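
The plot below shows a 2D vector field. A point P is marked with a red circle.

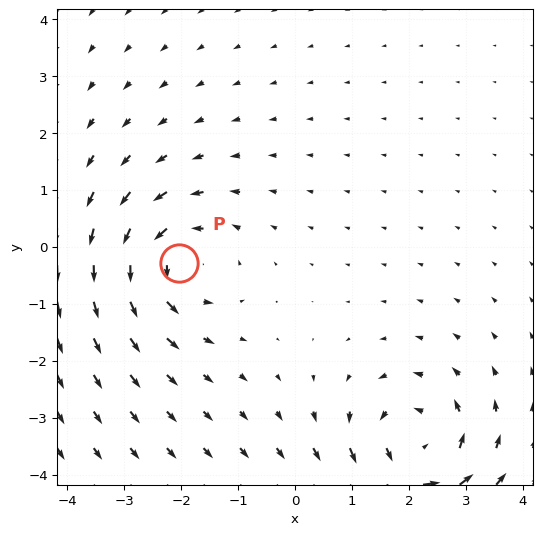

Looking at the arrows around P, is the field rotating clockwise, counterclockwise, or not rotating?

Near P at (-2.0, -0.3) the arrows circulate counterclockwise. The curl (z-component) there is about +4; positive curl means counterclockwise rotation.

counterclockwise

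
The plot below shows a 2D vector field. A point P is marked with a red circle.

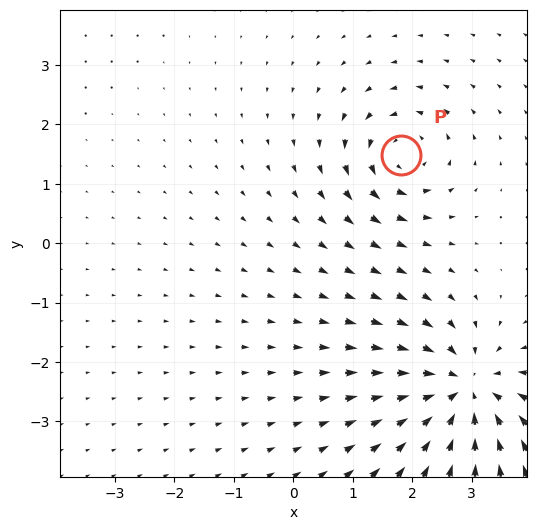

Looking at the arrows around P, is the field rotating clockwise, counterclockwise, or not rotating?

Near P at (1.8, 1.5) the arrows circulate counterclockwise. The curl (z-component) there is about +4; positive curl means counterclockwise rotation.

counterclockwise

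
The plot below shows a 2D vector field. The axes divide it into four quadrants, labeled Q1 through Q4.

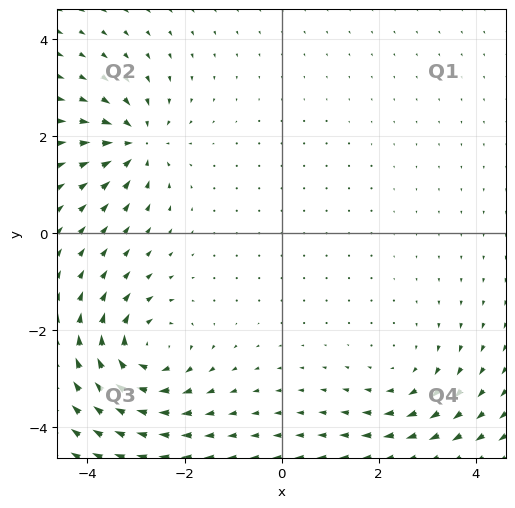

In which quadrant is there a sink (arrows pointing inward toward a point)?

Q2

The sink sits at approximately (-3.0, 1.8), which lies in quadrant Q2. The divergence there is about -4, negative as expected for a sink.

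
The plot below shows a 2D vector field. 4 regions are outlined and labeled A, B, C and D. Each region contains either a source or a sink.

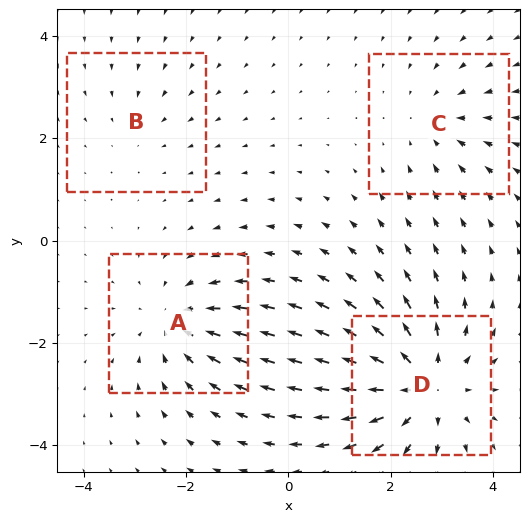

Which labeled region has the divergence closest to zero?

Divergence at each region's feature centre — A: about -4, B: about -2, C: about -3, D: about +6. Region B is closest to zero.

B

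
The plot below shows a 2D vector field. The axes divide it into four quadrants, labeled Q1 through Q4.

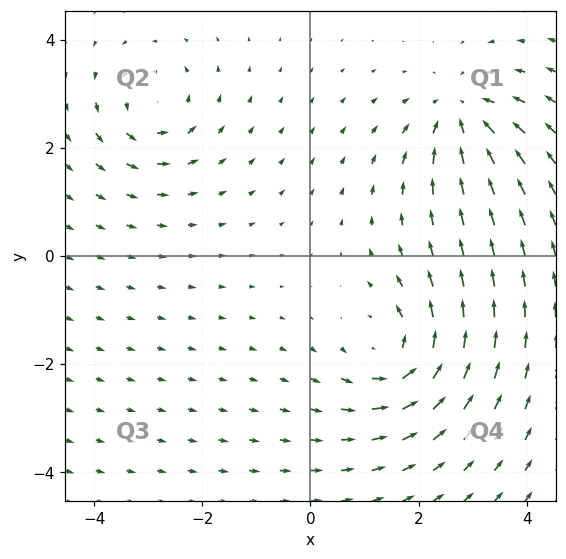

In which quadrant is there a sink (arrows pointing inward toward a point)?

Q1

The sink sits at approximately (2.8, 2.6), which lies in quadrant Q1. The divergence there is about -5, negative as expected for a sink.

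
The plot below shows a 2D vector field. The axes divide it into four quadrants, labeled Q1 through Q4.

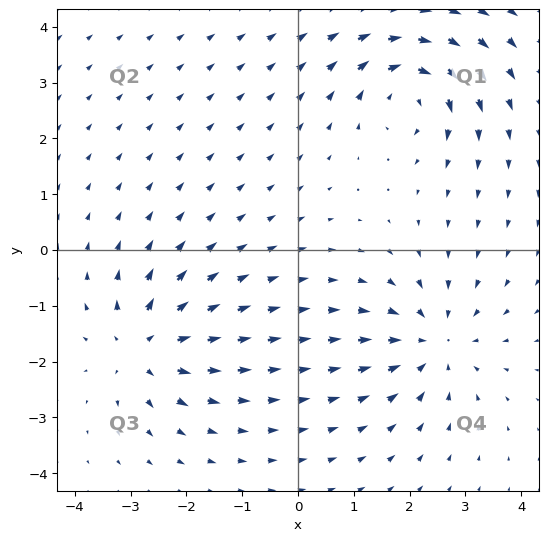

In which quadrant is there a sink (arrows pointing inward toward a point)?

The sink sits at approximately (2.4, -1.7), which lies in quadrant Q4. The divergence there is about -5, negative as expected for a sink.

Q4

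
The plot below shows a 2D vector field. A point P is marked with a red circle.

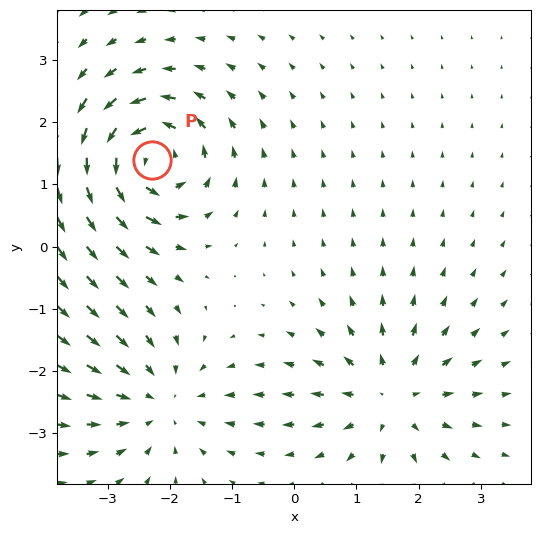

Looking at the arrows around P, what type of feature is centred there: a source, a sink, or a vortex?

At P (-2.3, 1.4) the arrows circulate counterclockwise. Divergence ≈0, curl about +7 — near-zero divergence with nonzero curl is a vortex.

vortex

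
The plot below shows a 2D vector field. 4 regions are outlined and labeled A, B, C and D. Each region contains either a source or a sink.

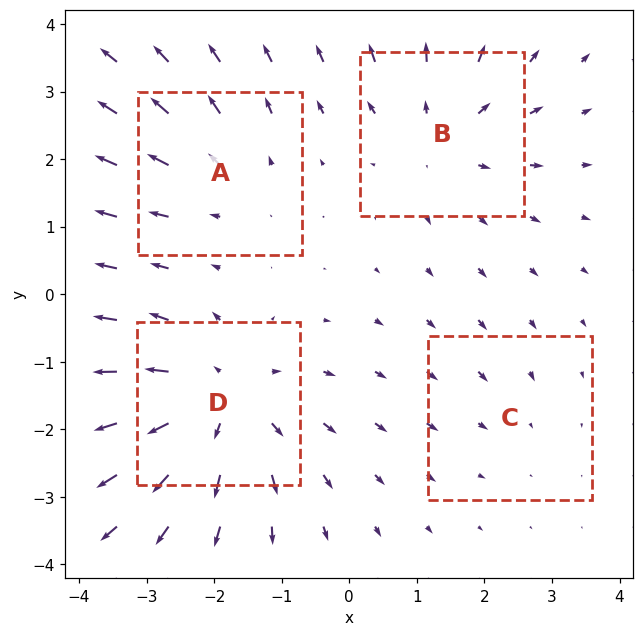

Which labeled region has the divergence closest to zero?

Divergence at each region's feature centre — A: about +3, B: about +4, C: about -2, D: about +6. Region C is closest to zero.

C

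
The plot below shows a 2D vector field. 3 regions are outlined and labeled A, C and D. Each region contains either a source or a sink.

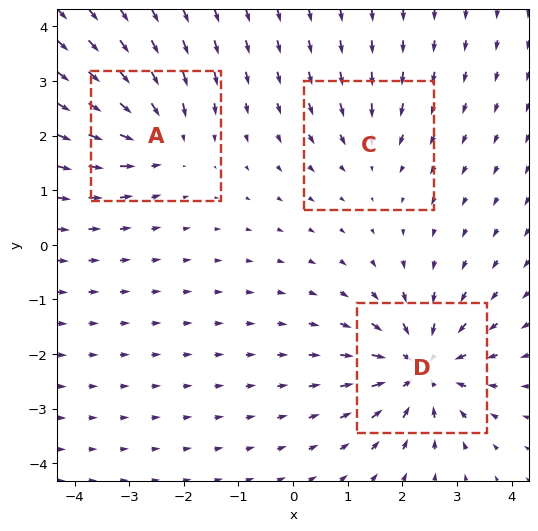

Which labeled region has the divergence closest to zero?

C

Divergence at each region's feature centre — A: about -4, C: about -2, D: about -5. Region C is closest to zero.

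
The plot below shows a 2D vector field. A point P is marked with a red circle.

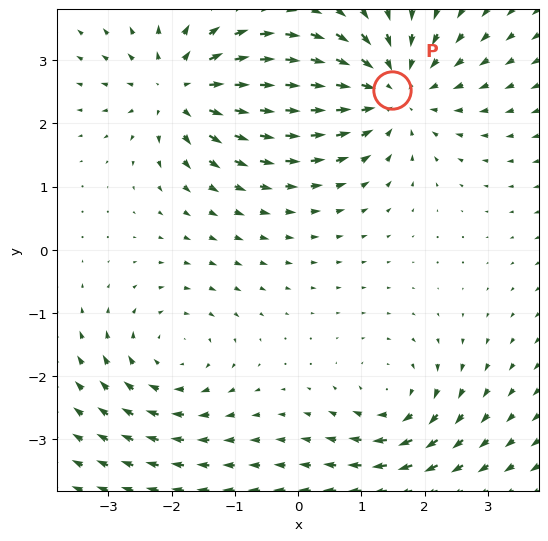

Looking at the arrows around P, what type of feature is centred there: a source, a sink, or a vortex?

At P (1.5, 2.5) the arrows converge inward. Divergence about -4, curl ≈0 — negative divergence with near-zero curl is a sink.

sink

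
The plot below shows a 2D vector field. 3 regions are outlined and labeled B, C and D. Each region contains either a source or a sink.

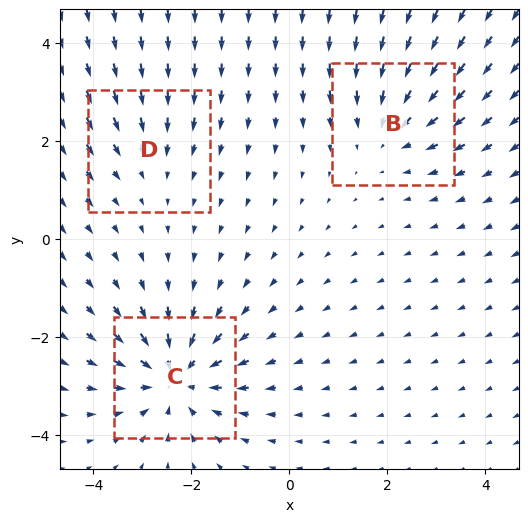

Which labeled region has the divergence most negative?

Divergence at each region's feature centre — B: about -3, C: about -5, D: about -2. Region C is most negative.

C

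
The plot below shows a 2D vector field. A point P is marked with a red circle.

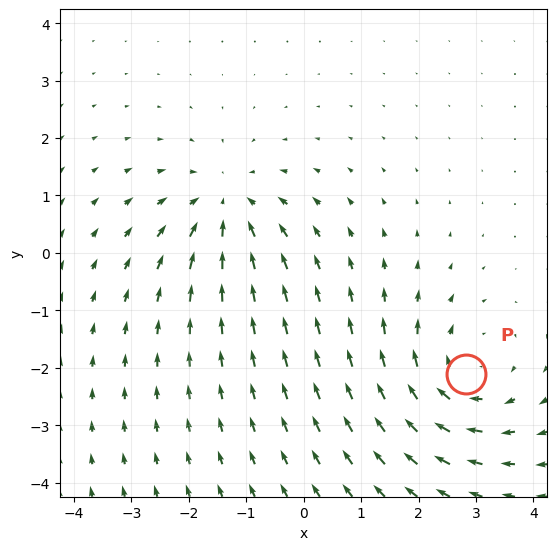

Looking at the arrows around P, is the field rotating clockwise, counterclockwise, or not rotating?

clockwise

Near P at (2.8, -2.1) the arrows circulate clockwise. The curl (z-component) there is about -4; negative curl means clockwise rotation.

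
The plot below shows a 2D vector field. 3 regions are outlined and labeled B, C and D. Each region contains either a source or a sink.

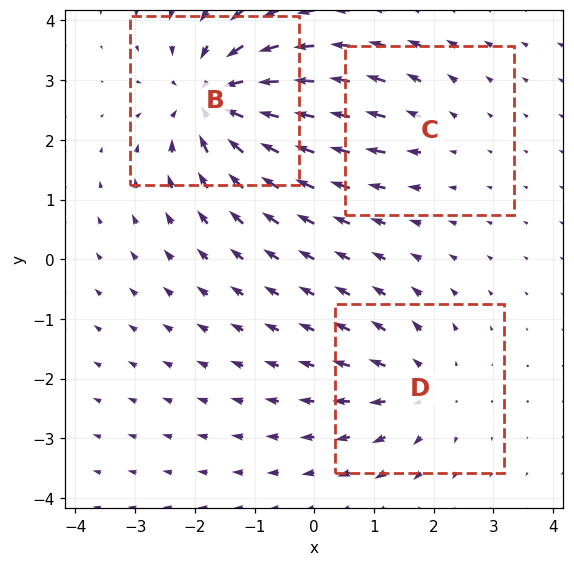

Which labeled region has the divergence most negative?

B

Divergence at each region's feature centre — B: about -6, C: about +2, D: about +3. Region B is most negative.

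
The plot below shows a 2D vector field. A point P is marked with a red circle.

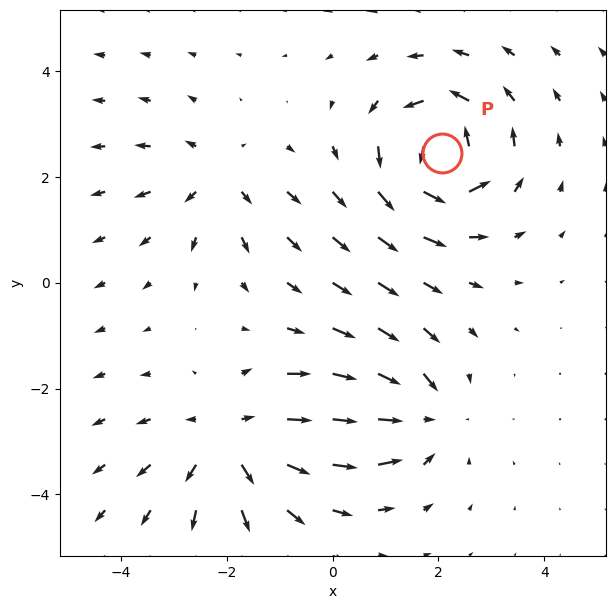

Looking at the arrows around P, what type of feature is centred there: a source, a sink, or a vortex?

At P (2.1, 2.4) the arrows circulate counterclockwise. Divergence ≈0, curl about +7 — near-zero divergence with nonzero curl is a vortex.

vortex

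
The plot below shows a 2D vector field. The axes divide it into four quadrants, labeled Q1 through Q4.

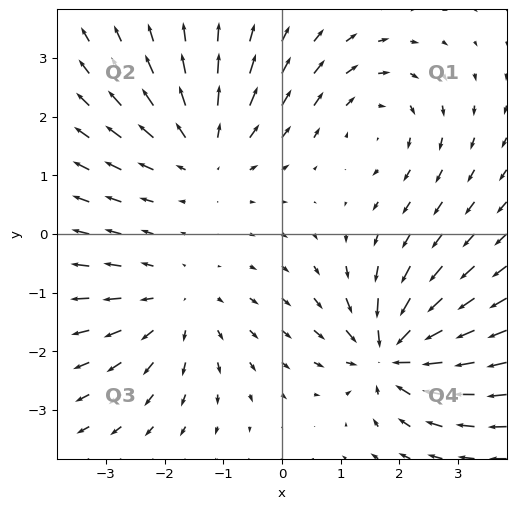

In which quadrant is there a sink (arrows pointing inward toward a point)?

Q4

The sink sits at approximately (1.9, -2.0), which lies in quadrant Q4. The divergence there is about -7, negative as expected for a sink.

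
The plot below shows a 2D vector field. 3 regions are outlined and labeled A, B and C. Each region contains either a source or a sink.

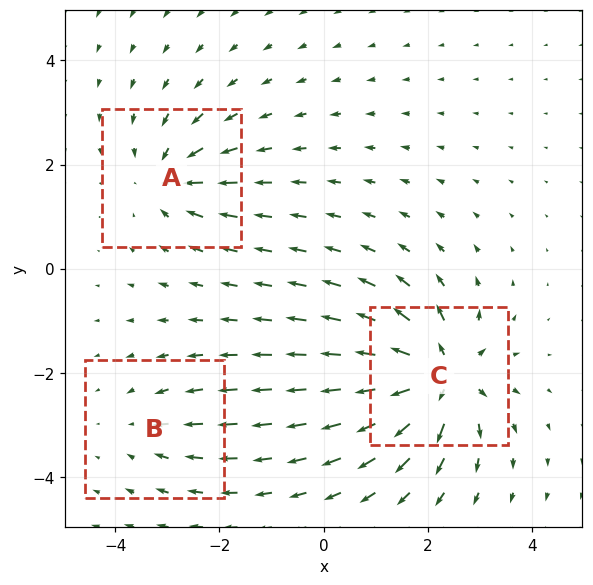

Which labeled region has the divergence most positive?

Divergence at each region's feature centre — A: about -4, B: about -2, C: about +7. Region C is most positive.

C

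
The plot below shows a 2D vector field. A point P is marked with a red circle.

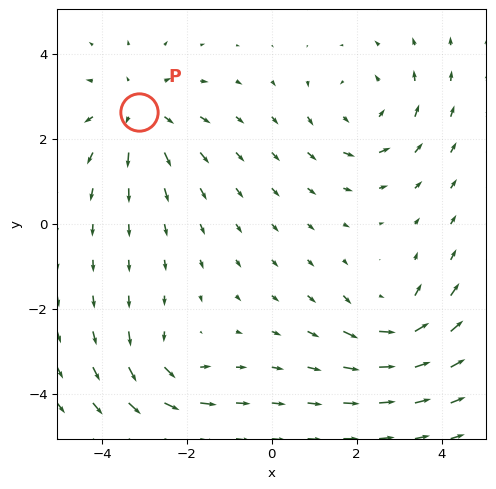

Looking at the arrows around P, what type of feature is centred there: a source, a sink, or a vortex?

At P (-3.1, 2.6) the arrows spread outward. Divergence about +4, curl ≈0 — positive divergence with near-zero curl is a source.

source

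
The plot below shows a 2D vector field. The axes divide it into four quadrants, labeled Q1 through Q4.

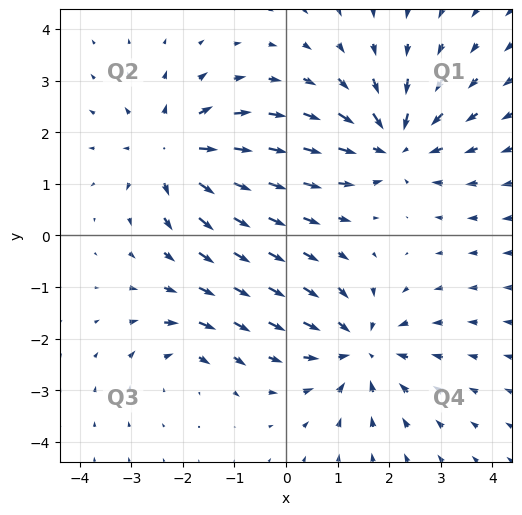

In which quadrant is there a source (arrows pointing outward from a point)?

The source sits at approximately (-2.2, 1.6), which lies in quadrant Q2. The divergence there is about +5, positive as expected for a source.

Q2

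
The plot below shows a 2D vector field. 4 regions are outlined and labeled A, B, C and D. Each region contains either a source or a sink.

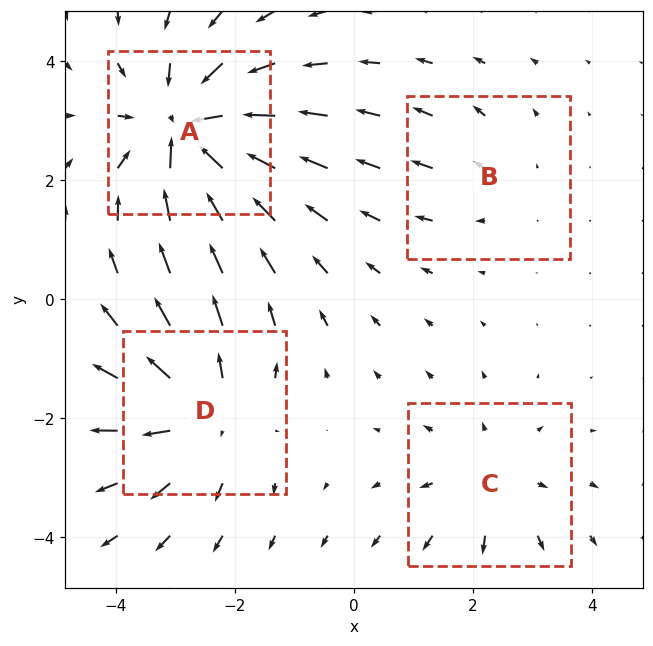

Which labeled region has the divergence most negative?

Divergence at each region's feature centre — A: about -7, B: about +2, C: about +3, D: about +5. Region A is most negative.

A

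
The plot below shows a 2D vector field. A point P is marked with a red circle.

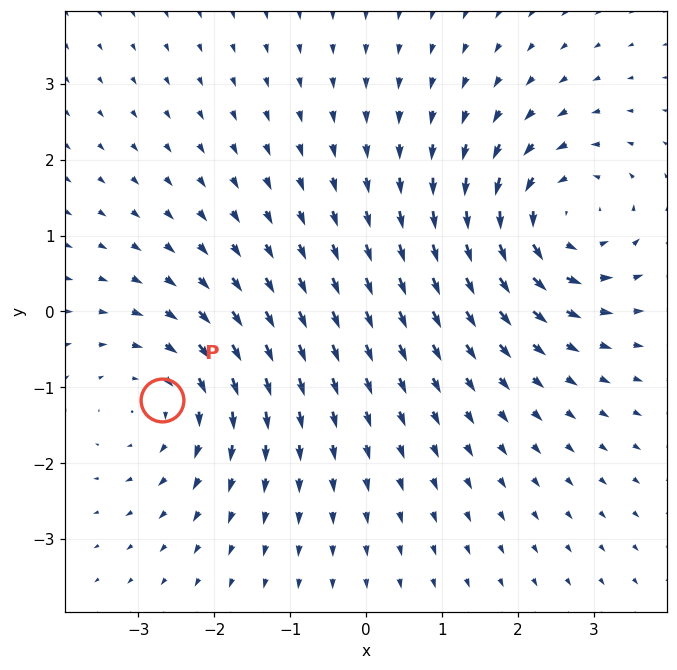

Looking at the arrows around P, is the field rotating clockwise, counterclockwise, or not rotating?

clockwise

Near P at (-2.7, -1.2) the arrows circulate clockwise. The curl (z-component) there is about -3; negative curl means clockwise rotation.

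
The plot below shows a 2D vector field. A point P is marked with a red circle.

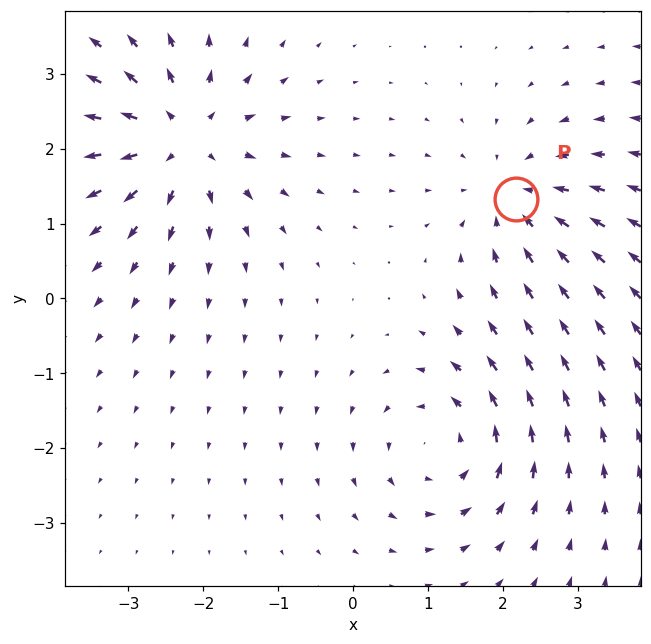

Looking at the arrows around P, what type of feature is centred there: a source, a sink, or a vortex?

At P (2.2, 1.3) the arrows converge inward. Divergence about -4, curl ≈0 — negative divergence with near-zero curl is a sink.

sink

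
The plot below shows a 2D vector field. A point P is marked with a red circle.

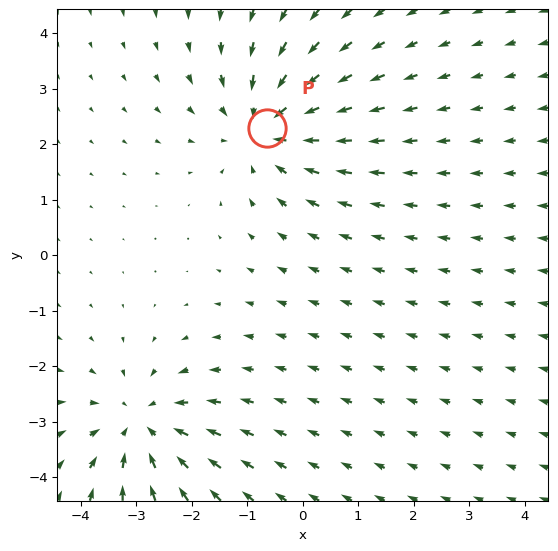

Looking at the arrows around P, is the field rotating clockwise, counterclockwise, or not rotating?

not rotating

Near P at (-0.6, 2.3) the arrows show no circulation. The curl there is ≈0.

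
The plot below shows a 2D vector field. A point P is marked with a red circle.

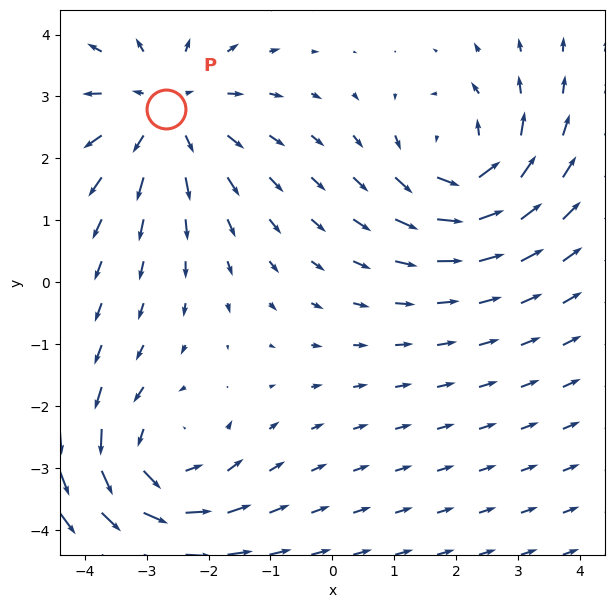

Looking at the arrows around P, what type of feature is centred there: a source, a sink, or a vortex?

source

At P (-2.7, 2.8) the arrows spread outward. Divergence about +4, curl ≈0 — positive divergence with near-zero curl is a source.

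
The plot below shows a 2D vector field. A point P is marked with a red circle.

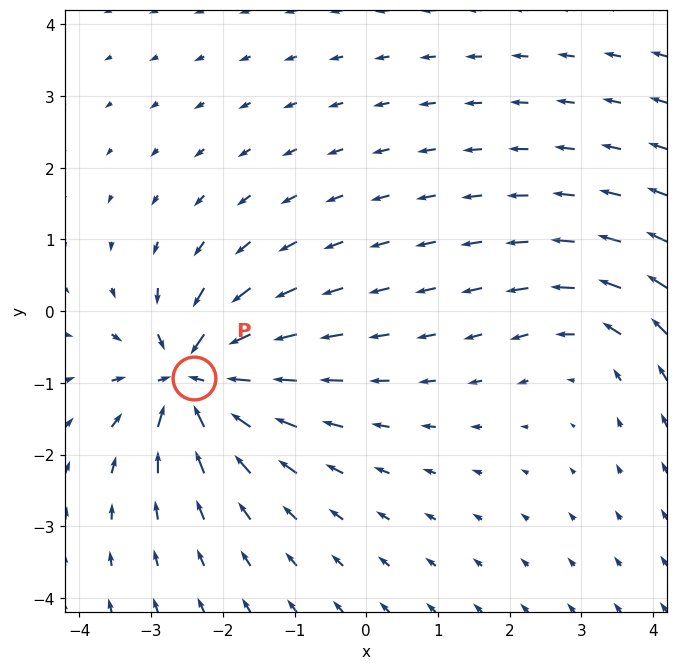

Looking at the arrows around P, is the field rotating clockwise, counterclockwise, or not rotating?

not rotating

Near P at (-2.4, -0.9) the arrows show no circulation. The curl there is ≈0.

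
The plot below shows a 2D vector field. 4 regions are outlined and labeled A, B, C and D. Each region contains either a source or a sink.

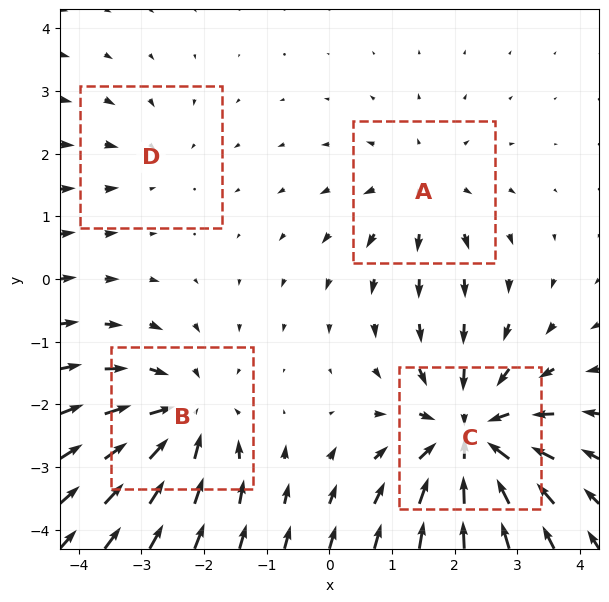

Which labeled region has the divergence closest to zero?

D

Divergence at each region's feature centre — A: about +3, B: about -5, C: about -7, D: about -2. Region D is closest to zero.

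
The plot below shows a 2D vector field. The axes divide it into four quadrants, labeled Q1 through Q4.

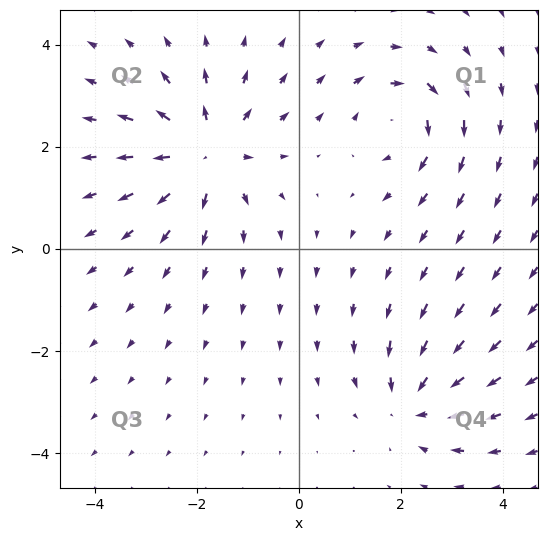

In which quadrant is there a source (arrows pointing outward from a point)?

The source sits at approximately (-1.8, 1.9), which lies in quadrant Q2. The divergence there is about +5, positive as expected for a source.

Q2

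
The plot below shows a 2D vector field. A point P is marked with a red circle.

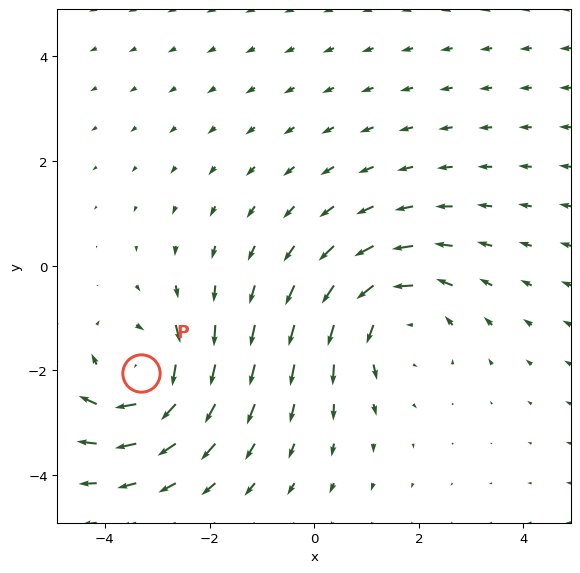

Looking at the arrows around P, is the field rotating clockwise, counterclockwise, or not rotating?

Near P at (-3.3, -2.1) the arrows circulate clockwise. The curl (z-component) there is about -5; negative curl means clockwise rotation.

clockwise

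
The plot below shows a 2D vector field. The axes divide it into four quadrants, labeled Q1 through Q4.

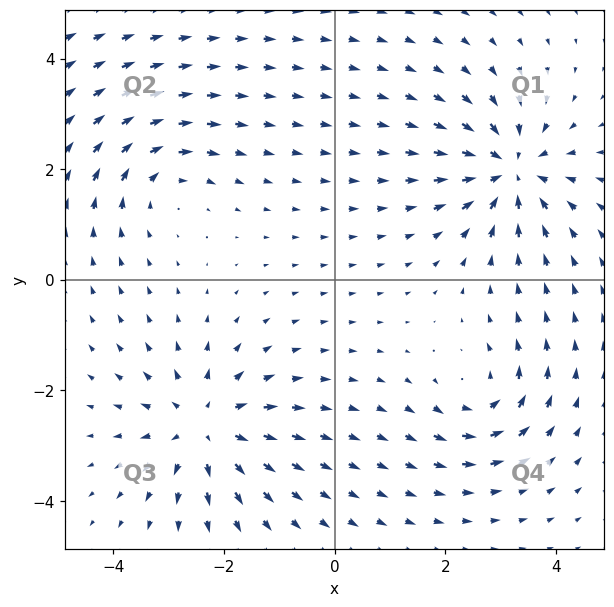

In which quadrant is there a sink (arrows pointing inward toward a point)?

Q1

The sink sits at approximately (3.2, 2.0), which lies in quadrant Q1. The divergence there is about -6, negative as expected for a sink.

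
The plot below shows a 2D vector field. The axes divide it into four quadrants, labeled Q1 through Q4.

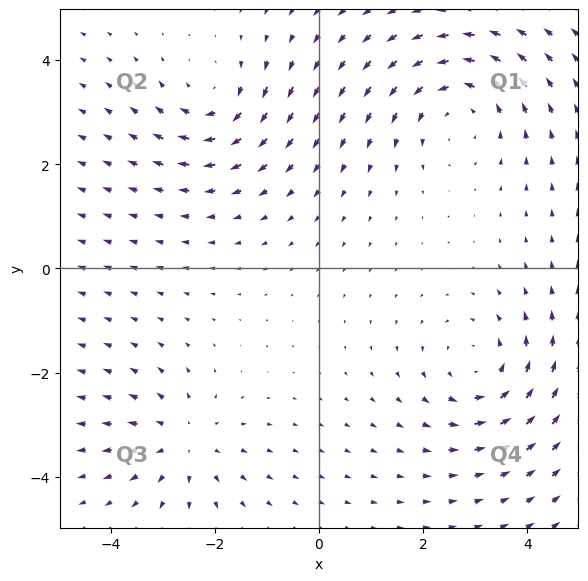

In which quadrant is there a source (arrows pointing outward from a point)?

The source sits at approximately (-2.6, -3.3), which lies in quadrant Q3. The divergence there is about +3, positive as expected for a source.

Q3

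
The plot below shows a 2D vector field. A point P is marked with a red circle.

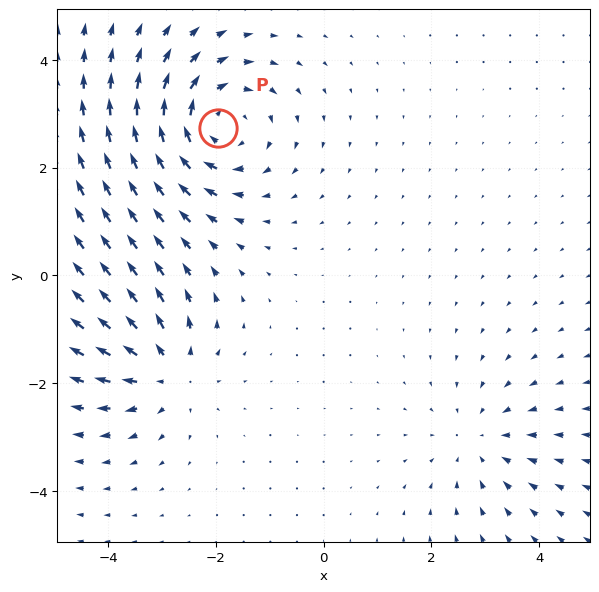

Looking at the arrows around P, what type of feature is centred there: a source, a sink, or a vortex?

At P (-2.0, 2.7) the arrows circulate clockwise. Divergence ≈0, curl about -4 — near-zero divergence with nonzero curl is a vortex.

vortex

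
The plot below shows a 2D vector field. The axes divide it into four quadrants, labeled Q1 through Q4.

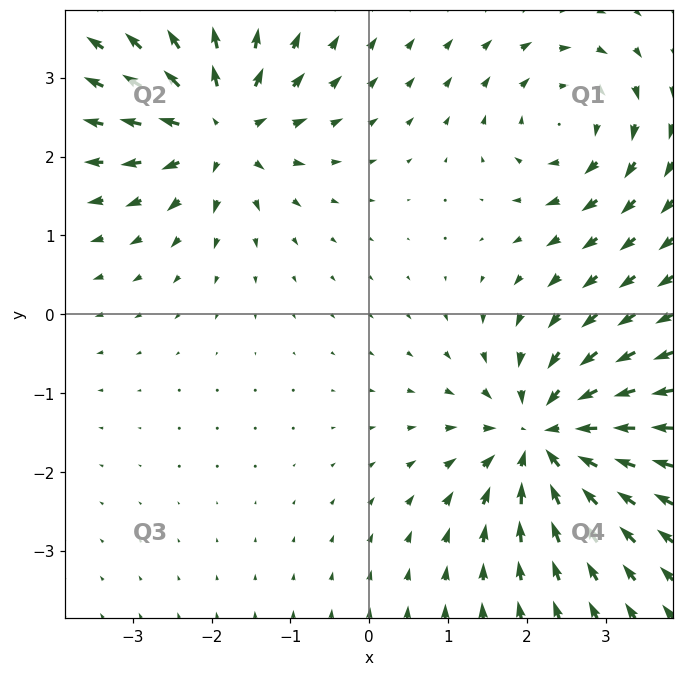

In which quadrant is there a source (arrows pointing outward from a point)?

Q2

The source sits at approximately (-1.9, 2.4), which lies in quadrant Q2. The divergence there is about +6, positive as expected for a source.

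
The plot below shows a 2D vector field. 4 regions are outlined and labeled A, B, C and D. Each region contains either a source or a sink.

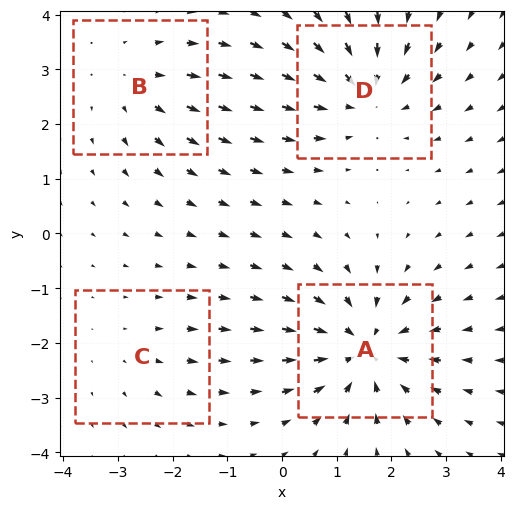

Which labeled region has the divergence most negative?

Divergence at each region's feature centre — A: about -6, B: about +3, C: about +2, D: about -5. Region A is most negative.

A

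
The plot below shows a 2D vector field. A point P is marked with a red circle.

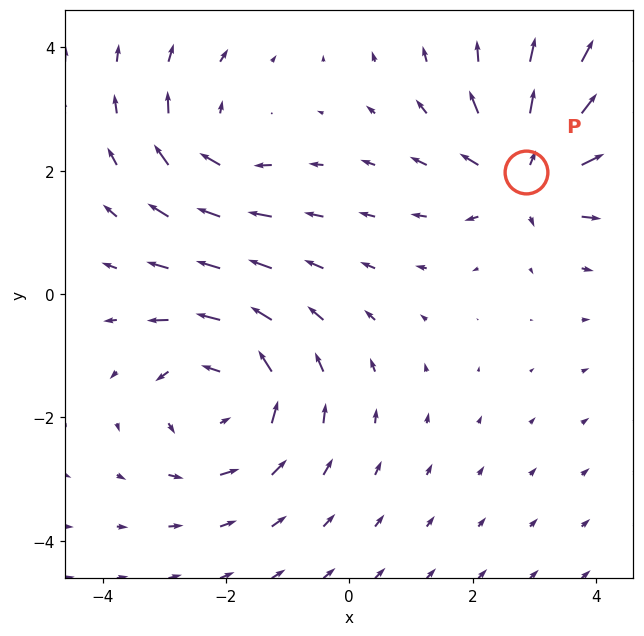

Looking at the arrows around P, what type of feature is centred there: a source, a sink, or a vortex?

At P (2.9, 2.0) the arrows spread outward. Divergence about +5, curl ≈0 — positive divergence with near-zero curl is a source.

source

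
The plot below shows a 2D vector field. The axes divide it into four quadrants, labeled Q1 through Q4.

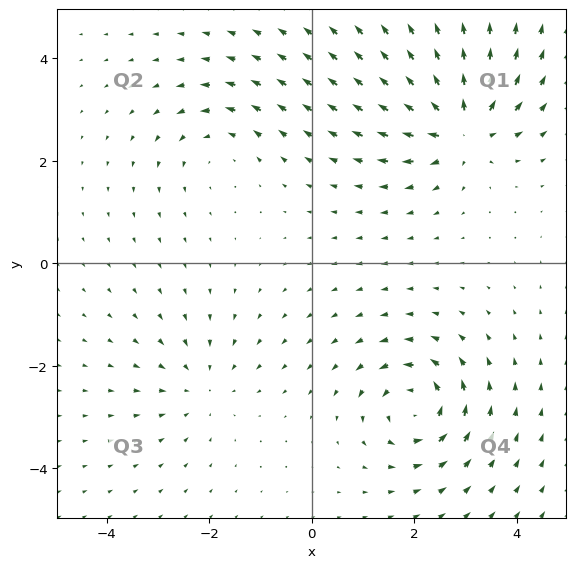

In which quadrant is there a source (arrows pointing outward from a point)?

The source sits at approximately (2.9, 2.6), which lies in quadrant Q1. The divergence there is about +6, positive as expected for a source.

Q1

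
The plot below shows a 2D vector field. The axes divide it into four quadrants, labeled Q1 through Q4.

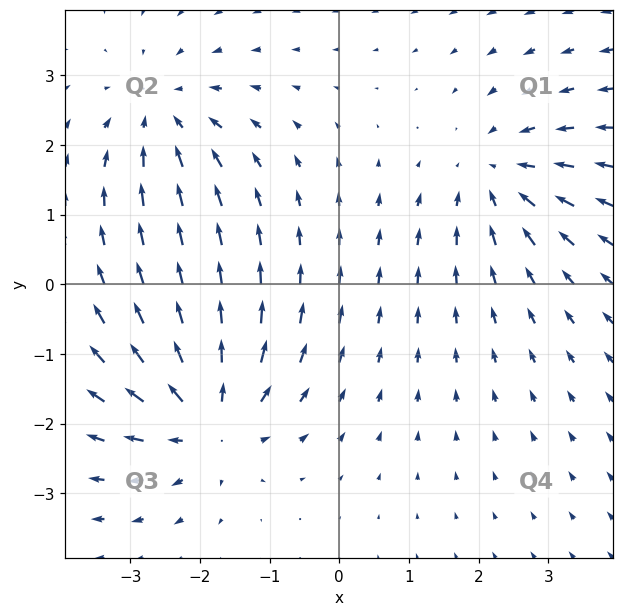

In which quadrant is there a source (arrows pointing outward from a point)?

Q3

The source sits at approximately (-1.9, -1.9), which lies in quadrant Q3. The divergence there is about +5, positive as expected for a source.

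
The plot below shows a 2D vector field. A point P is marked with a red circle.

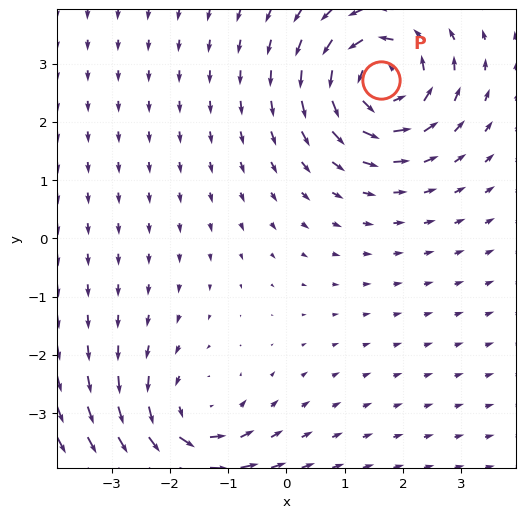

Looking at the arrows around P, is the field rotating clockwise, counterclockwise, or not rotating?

counterclockwise

Near P at (1.6, 2.7) the arrows circulate counterclockwise. The curl (z-component) there is about +6; positive curl means counterclockwise rotation.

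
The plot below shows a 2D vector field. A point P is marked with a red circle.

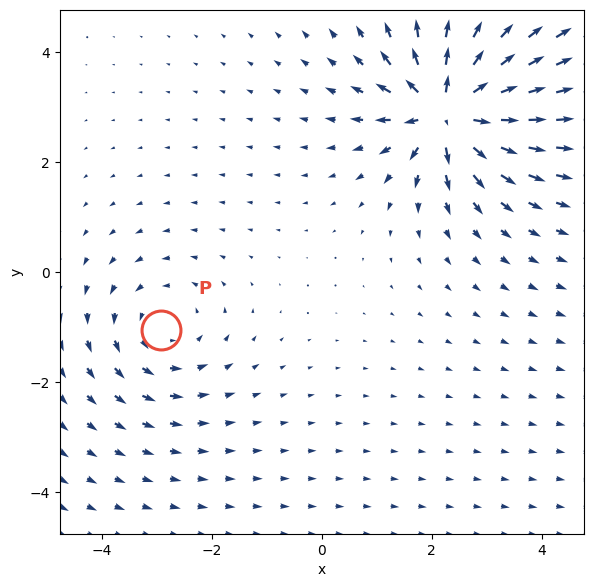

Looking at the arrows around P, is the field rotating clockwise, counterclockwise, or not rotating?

Near P at (-2.9, -1.1) the arrows circulate counterclockwise. The curl (z-component) there is about +3; positive curl means counterclockwise rotation.

counterclockwise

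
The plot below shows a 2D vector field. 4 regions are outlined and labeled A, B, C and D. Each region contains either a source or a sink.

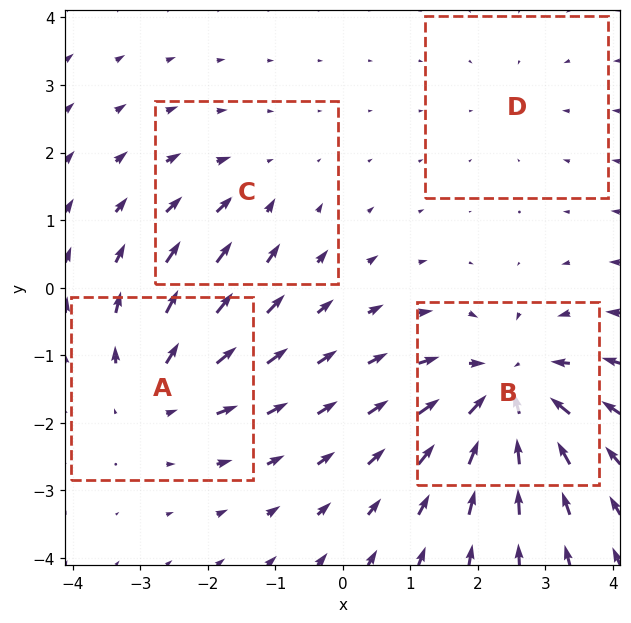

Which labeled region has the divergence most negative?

Divergence at each region's feature centre — A: about +4, B: about -7, C: about -3, D: about -2. Region B is most negative.

B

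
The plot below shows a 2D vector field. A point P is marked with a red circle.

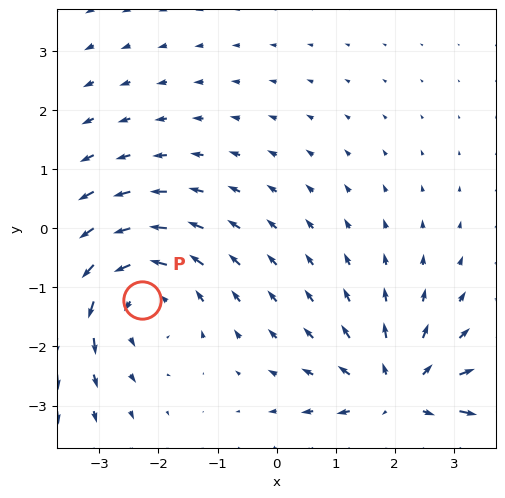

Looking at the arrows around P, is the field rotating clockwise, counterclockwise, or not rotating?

counterclockwise

Near P at (-2.3, -1.2) the arrows circulate counterclockwise. The curl (z-component) there is about +3; positive curl means counterclockwise rotation.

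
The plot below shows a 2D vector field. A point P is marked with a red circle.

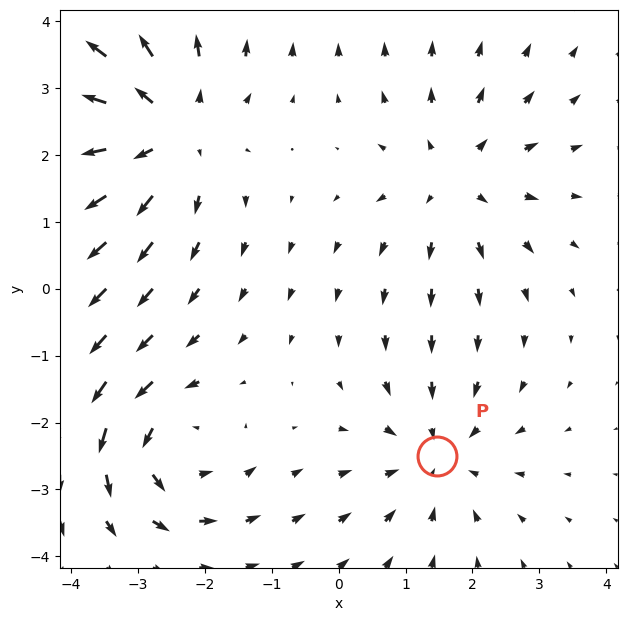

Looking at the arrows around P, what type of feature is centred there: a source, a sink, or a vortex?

sink

At P (1.5, -2.5) the arrows converge inward. Divergence about -3, curl ≈0 — negative divergence with near-zero curl is a sink.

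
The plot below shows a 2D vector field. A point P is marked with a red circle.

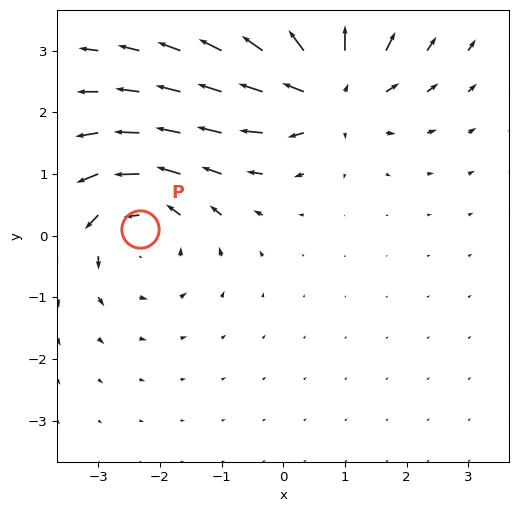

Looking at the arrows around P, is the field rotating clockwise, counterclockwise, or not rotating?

Near P at (-2.3, 0.1) the arrows circulate counterclockwise. The curl (z-component) there is about +4; positive curl means counterclockwise rotation.

counterclockwise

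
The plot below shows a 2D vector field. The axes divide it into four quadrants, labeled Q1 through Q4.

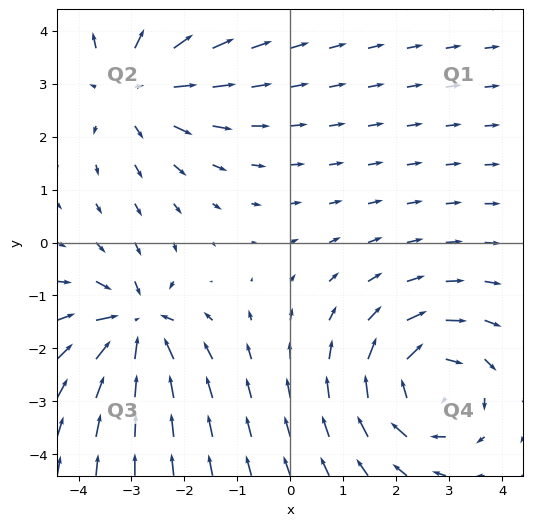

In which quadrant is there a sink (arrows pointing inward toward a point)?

Q3

The sink sits at approximately (-2.9, -1.6), which lies in quadrant Q3. The divergence there is about -7, negative as expected for a sink.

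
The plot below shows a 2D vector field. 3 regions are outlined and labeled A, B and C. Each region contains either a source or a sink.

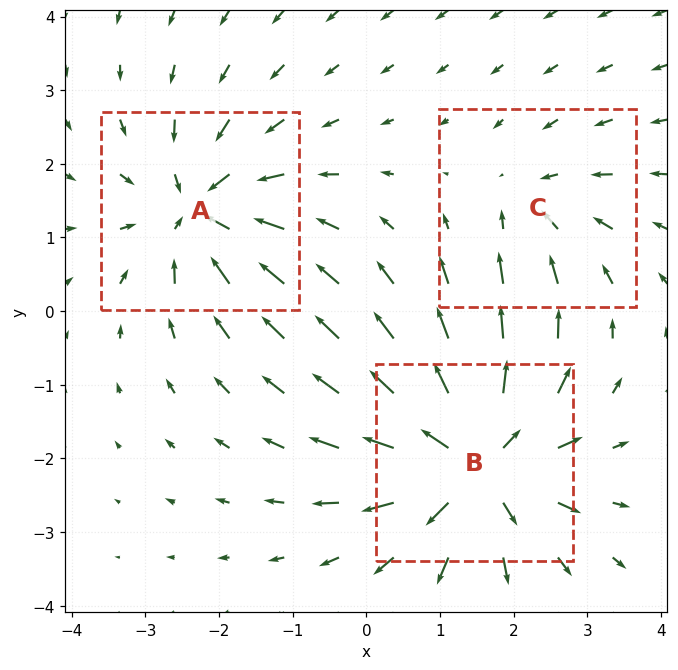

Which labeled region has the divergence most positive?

B

Divergence at each region's feature centre — A: about -4, B: about +5, C: about -2. Region B is most positive.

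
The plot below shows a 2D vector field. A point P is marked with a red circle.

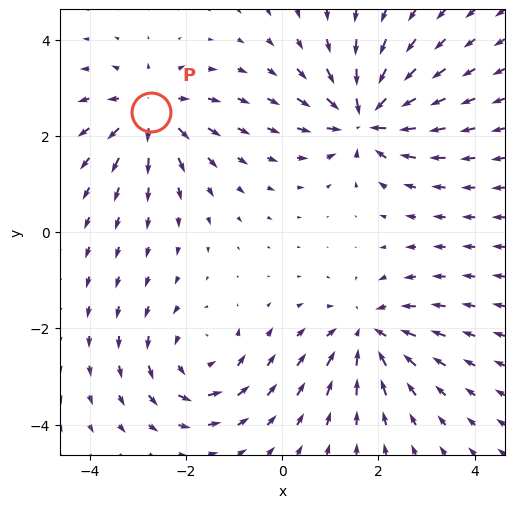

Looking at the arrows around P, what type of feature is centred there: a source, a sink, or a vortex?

At P (-2.7, 2.5) the arrows spread outward. Divergence about +4, curl ≈0 — positive divergence with near-zero curl is a source.

source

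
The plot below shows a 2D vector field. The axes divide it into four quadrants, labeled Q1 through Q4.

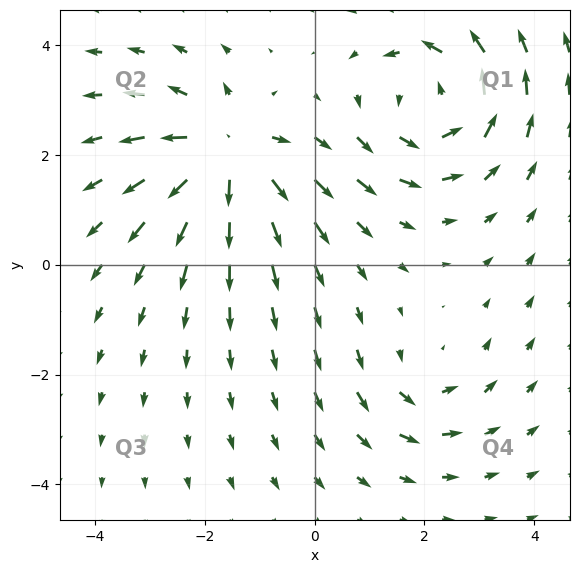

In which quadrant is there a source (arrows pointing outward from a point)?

Q2

The source sits at approximately (-1.6, 2.0), which lies in quadrant Q2. The divergence there is about +6, positive as expected for a source.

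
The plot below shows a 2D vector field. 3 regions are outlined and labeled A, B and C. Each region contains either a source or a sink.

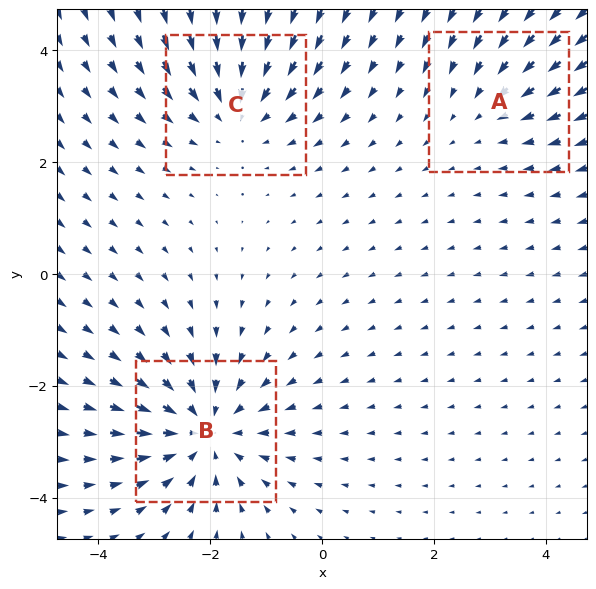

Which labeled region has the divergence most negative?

Divergence at each region's feature centre — A: about -2, B: about -4, C: about -3. Region B is most negative.

B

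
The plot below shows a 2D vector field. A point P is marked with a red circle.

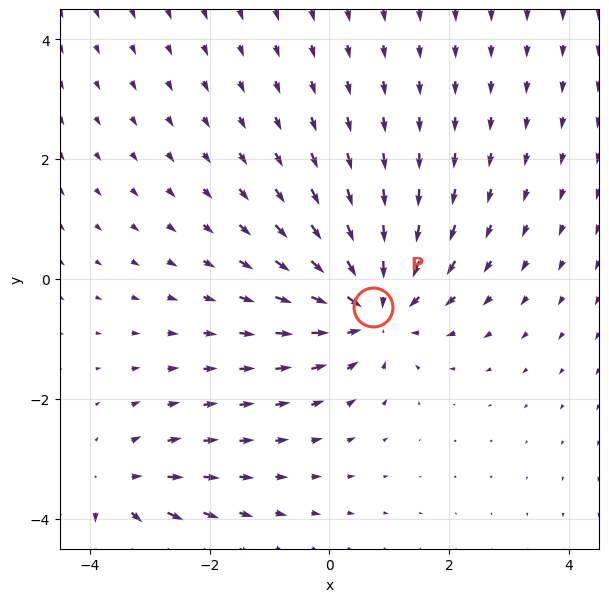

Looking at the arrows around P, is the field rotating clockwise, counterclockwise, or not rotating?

not rotating

Near P at (0.7, -0.5) the arrows show no circulation. The curl there is ≈0.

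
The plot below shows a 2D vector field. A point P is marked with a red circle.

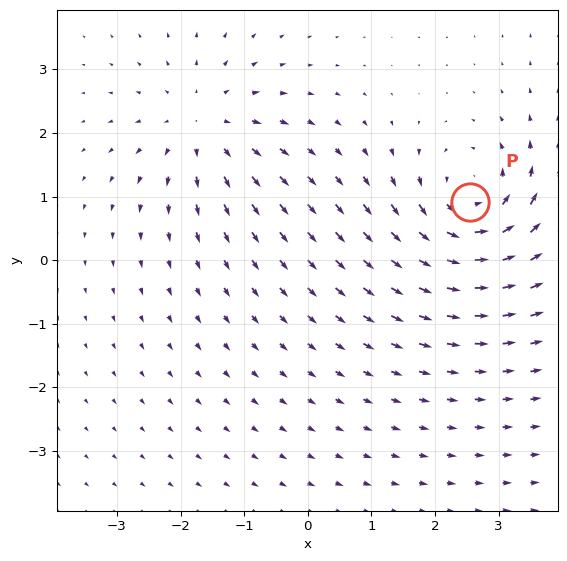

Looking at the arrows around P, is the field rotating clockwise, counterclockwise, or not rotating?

Near P at (2.5, 0.9) the arrows circulate counterclockwise. The curl (z-component) there is about +4; positive curl means counterclockwise rotation.

counterclockwise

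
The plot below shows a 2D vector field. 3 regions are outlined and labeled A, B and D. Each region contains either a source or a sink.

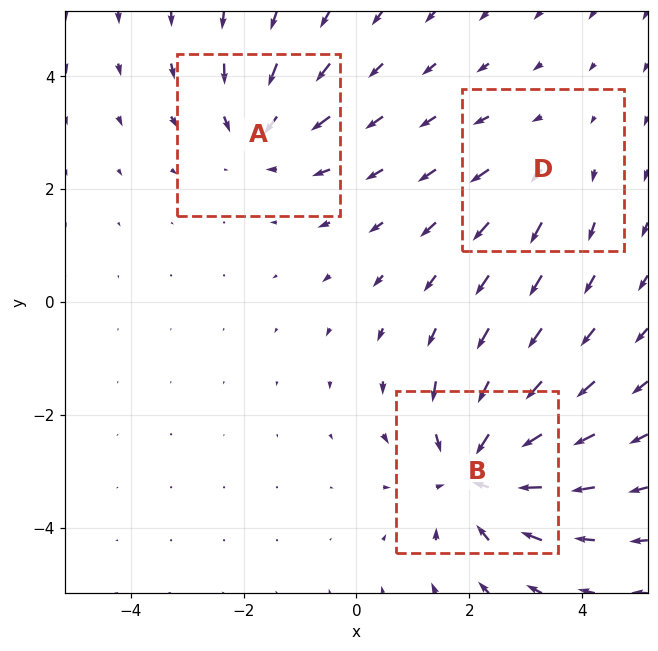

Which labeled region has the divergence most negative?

B

Divergence at each region's feature centre — A: about -3, B: about -5, D: about +2. Region B is most negative.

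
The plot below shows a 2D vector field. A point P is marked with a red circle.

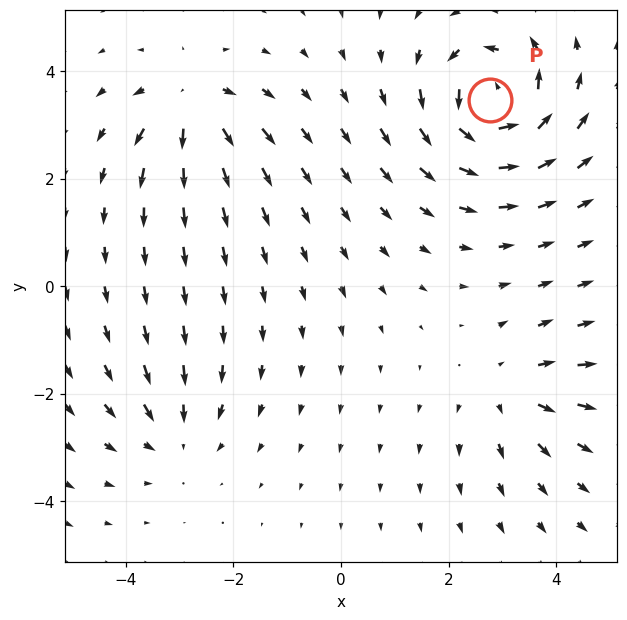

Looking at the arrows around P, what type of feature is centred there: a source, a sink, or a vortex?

At P (2.8, 3.5) the arrows circulate counterclockwise. Divergence ≈0, curl about +7 — near-zero divergence with nonzero curl is a vortex.

vortex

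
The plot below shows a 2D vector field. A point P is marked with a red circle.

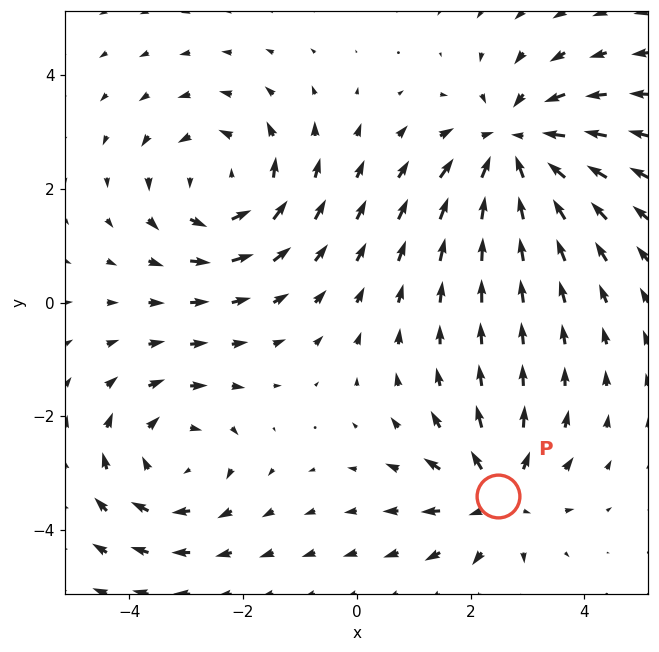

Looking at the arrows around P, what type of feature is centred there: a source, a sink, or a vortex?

source

At P (2.5, -3.4) the arrows spread outward. Divergence about +4, curl ≈0 — positive divergence with near-zero curl is a source.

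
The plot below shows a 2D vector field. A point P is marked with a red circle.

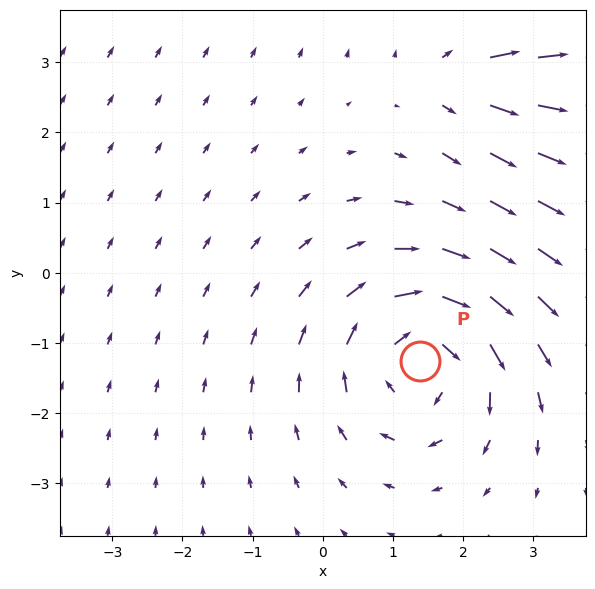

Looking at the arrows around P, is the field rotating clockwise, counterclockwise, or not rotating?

clockwise

Near P at (1.4, -1.3) the arrows circulate clockwise. The curl (z-component) there is about -5; negative curl means clockwise rotation.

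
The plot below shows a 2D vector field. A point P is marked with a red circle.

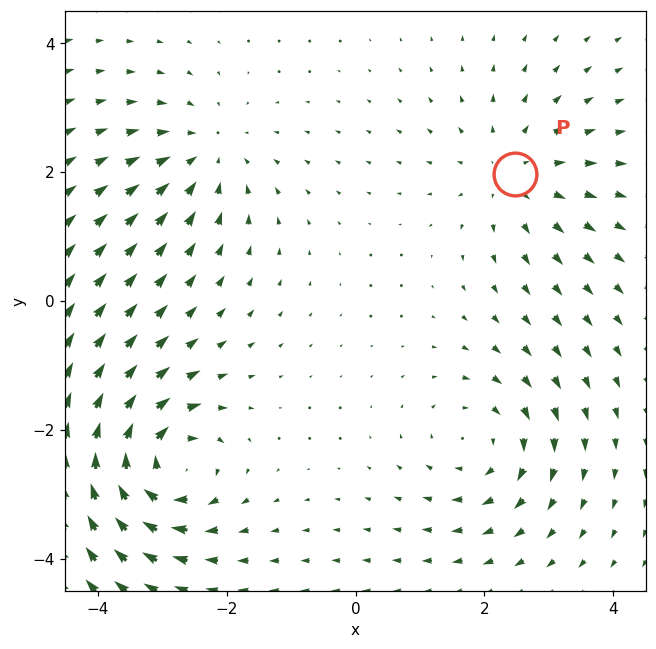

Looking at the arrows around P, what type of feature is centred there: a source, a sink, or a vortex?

source

At P (2.5, 2.0) the arrows spread outward. Divergence about +3, curl ≈0 — positive divergence with near-zero curl is a source.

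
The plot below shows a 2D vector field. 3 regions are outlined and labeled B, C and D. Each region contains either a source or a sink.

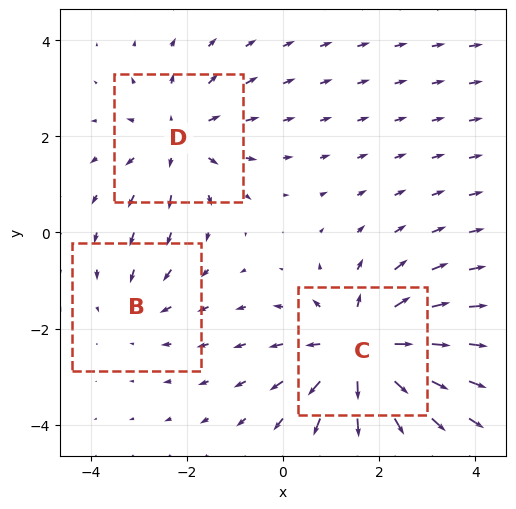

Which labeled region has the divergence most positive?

C

Divergence at each region's feature centre — B: about -2, C: about +4, D: about +3. Region C is most positive.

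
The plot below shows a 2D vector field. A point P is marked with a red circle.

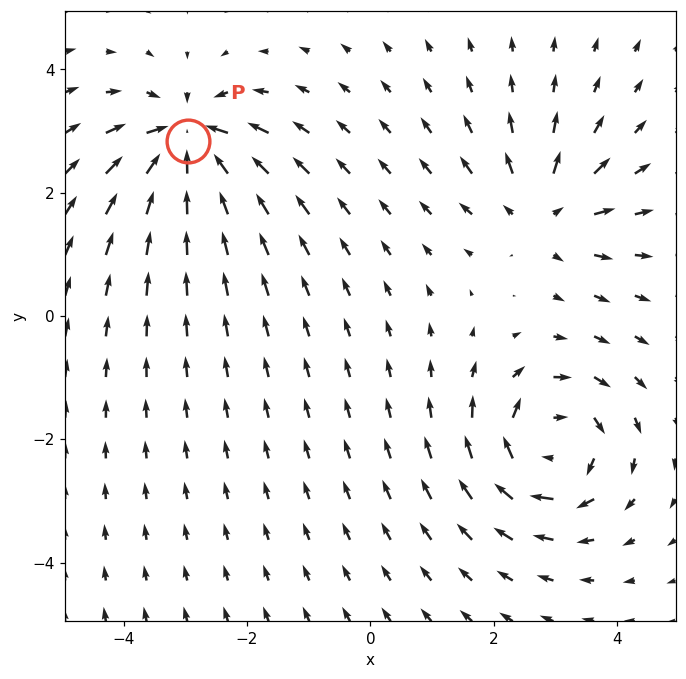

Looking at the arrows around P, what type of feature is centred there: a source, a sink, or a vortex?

sink

At P (-3.0, 2.8) the arrows converge inward. Divergence about -7, curl ≈0 — negative divergence with near-zero curl is a sink.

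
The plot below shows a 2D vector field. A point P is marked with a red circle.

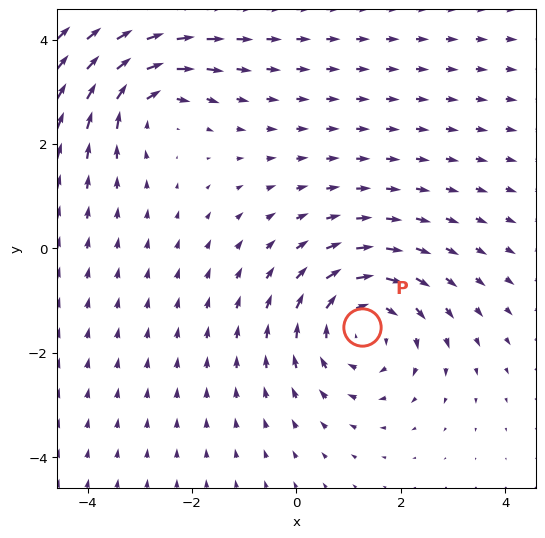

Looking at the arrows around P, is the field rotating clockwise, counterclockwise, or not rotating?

Near P at (1.3, -1.5) the arrows circulate clockwise. The curl (z-component) there is about -4; negative curl means clockwise rotation.

clockwise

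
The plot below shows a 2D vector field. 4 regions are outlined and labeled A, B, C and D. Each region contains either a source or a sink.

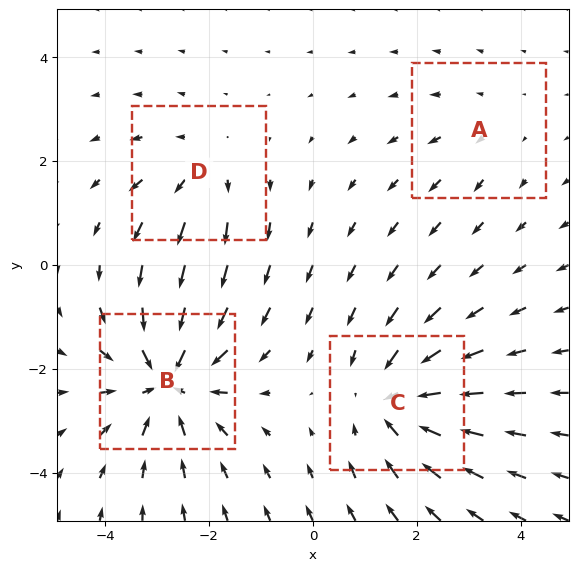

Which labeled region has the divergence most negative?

Divergence at each region's feature centre — A: about +2, B: about -6, C: about -5, D: about +3. Region B is most negative.

B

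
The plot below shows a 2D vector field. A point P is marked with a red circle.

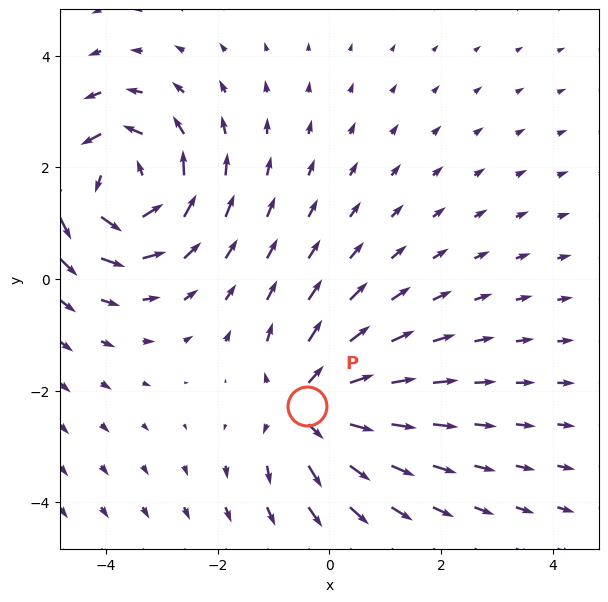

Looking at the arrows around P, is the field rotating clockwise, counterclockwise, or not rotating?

not rotating

Near P at (-0.4, -2.3) the arrows show no circulation. The curl there is ≈0.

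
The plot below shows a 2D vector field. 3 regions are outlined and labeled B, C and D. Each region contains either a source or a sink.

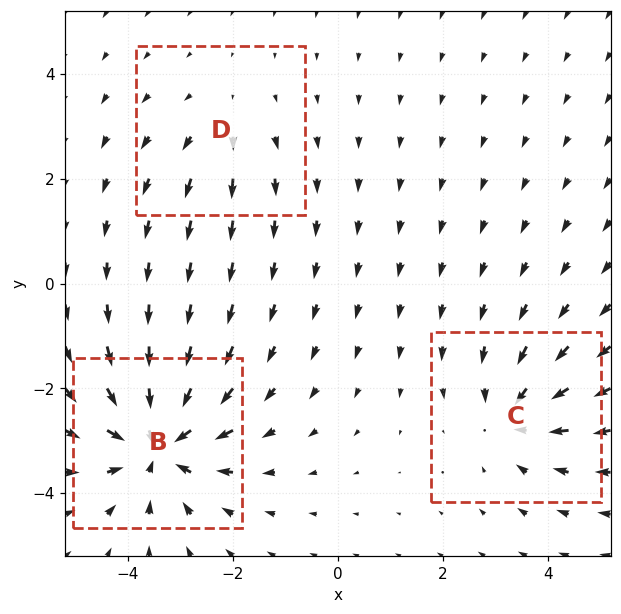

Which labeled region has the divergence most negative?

Divergence at each region's feature centre — B: about -5, C: about -3, D: about +2. Region B is most negative.

B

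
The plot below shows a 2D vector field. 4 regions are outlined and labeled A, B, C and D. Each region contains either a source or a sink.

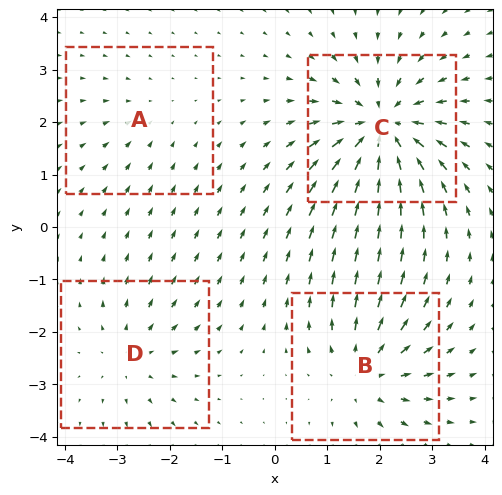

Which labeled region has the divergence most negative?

C

Divergence at each region's feature centre — A: about -2, B: about +5, C: about -7, D: about +3. Region C is most negative.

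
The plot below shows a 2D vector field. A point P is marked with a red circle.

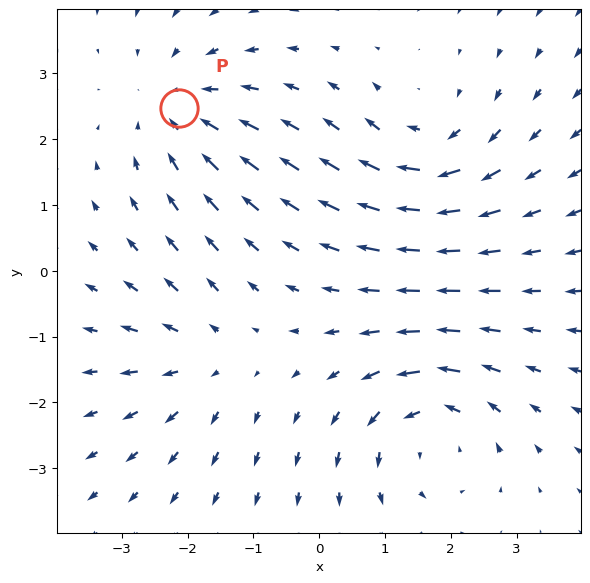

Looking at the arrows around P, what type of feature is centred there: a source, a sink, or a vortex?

At P (-2.1, 2.5) the arrows converge inward. Divergence about -3, curl ≈0 — negative divergence with near-zero curl is a sink.

sink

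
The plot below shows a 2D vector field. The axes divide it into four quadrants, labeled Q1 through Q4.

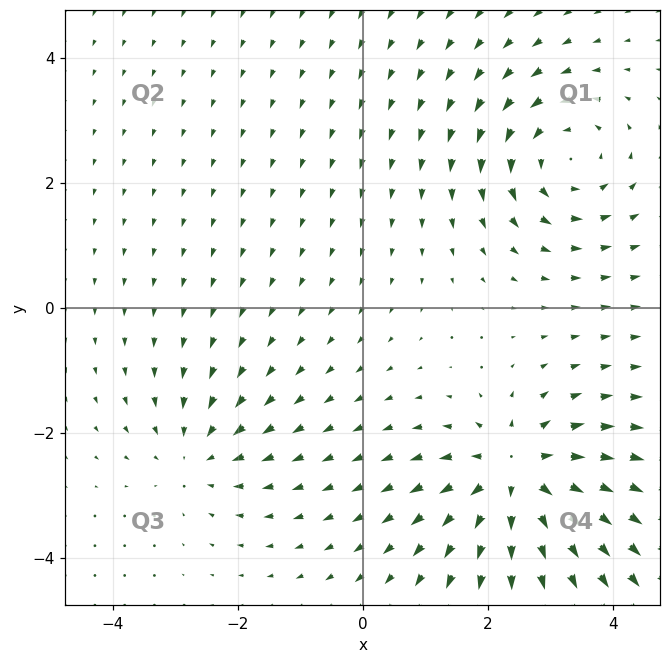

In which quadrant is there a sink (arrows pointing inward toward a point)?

The sink sits at approximately (-2.7, -2.3), which lies in quadrant Q3. The divergence there is about -3, negative as expected for a sink.

Q3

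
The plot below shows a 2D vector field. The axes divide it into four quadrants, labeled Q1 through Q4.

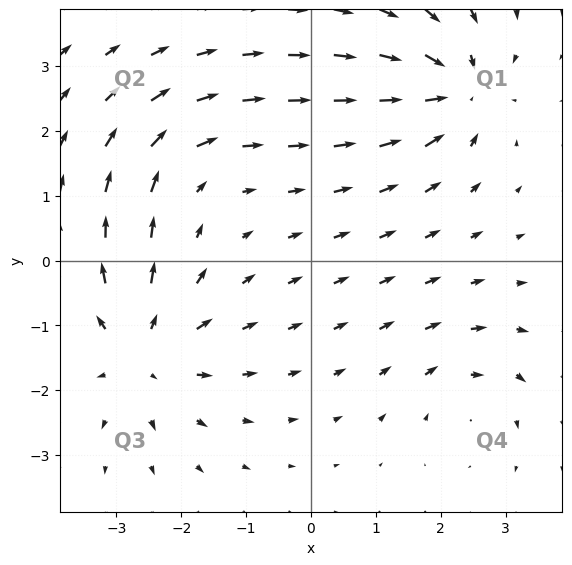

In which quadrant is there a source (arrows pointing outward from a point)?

The source sits at approximately (-2.6, -1.4), which lies in quadrant Q3. The divergence there is about +5, positive as expected for a source.

Q3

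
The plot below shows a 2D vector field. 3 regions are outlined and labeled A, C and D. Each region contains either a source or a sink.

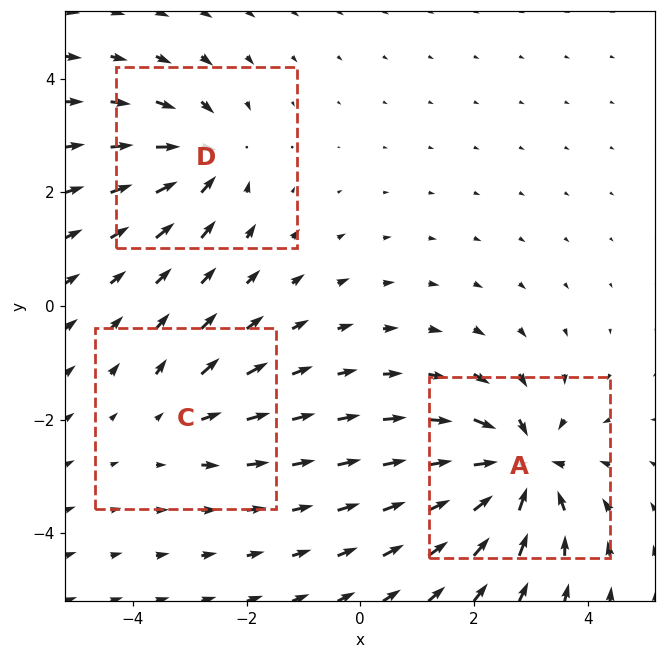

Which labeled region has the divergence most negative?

Divergence at each region's feature centre — A: about -6, C: about +2, D: about -4. Region A is most negative.

A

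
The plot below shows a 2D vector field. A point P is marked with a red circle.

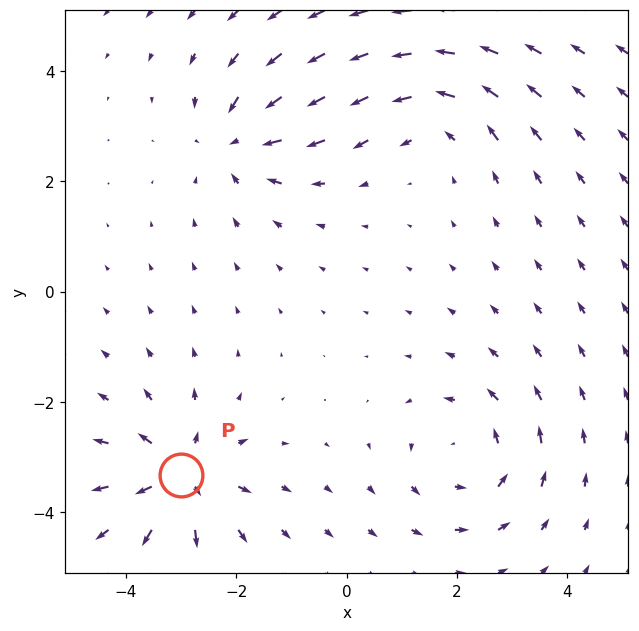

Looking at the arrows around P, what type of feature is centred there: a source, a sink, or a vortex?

At P (-3.0, -3.3) the arrows spread outward. Divergence about +6, curl ≈0 — positive divergence with near-zero curl is a source.

source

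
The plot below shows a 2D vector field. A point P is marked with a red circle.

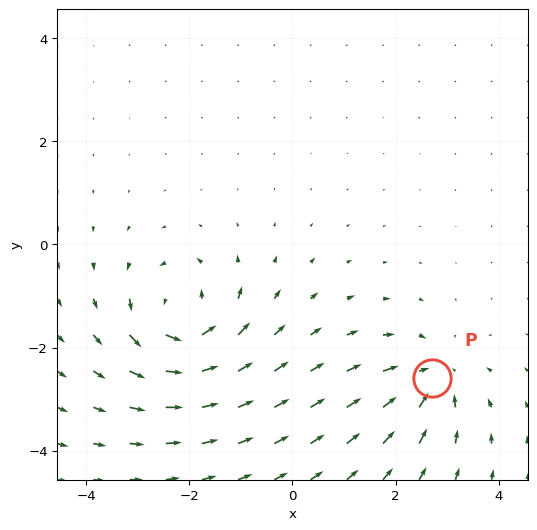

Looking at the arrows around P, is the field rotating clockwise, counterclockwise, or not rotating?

not rotating

Near P at (2.7, -2.6) the arrows show no circulation. The curl there is ≈0.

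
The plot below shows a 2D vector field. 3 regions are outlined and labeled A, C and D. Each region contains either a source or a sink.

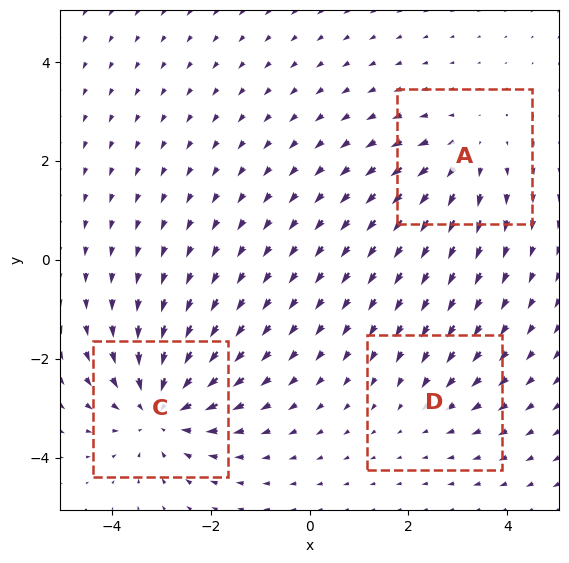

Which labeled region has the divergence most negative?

Divergence at each region's feature centre — A: about +3, C: about -4, D: about -2. Region C is most negative.

C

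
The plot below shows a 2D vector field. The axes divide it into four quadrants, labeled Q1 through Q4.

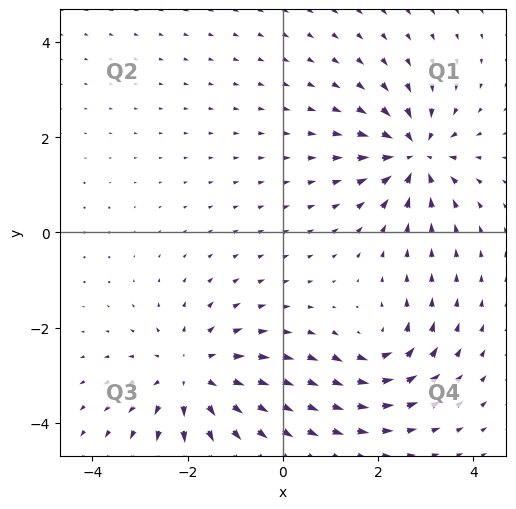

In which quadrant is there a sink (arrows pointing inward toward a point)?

The sink sits at approximately (2.8, 1.6), which lies in quadrant Q1. The divergence there is about -5, negative as expected for a sink.

Q1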